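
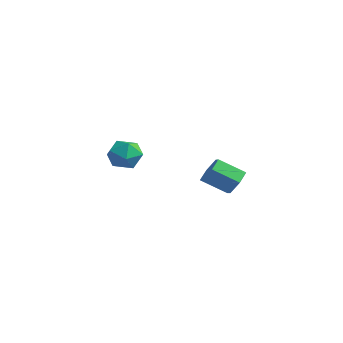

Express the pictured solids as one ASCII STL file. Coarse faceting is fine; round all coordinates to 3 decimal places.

solid 
facet normal -0.087 0.262 0.961
outer loop
vertex -0.375 -3.221 2.102
vertex -0.797 -3.908 2.251
vertex 0.02 -3.904 2.324
endloop
endfacet
facet normal 0.516 0.520 0.681
outer loop
vertex -0.375 -3.221 2.102
vertex 0.02 -3.904 2.324
vertex 0.325 -3.429 1.73
endloop
endfacet
facet normal 0.343 0.931 0.124
outer loop
vertex -0.375 -3.221 2.102
vertex 0.325 -3.429 1.73
vertex -0.303 -3.139 1.289
endloop
endfacet
facet normal -0.368 0.928 0.061
outer loop
vertex -0.375 -3.221 2.102
vertex -0.303 -3.139 1.289
vertex -0.996 -3.435 1.611
endloop
endfacet
facet normal -0.634 0.515 0.577
outer loop
vertex -0.375 -3.221 2.102
vertex -0.996 -3.435 1.611
vertex -0.797 -3.908 2.251
endloop
endfacet
facet normal 0.899 -0.031 0.437
outer loop
vertex 0.325 -3.429 1.73
vertex 0.02 -3.904 2.324
vertex 0.336 -4.245 1.649
endloop
endfacet
facet normal -0.077 -0.448 0.891
outer loop
vertex 0.02 -3.904 2.324
vertex -0.797 -3.908 2.251
vertex -0.357 -4.541 1.971
endloop
endfacet
facet normal -0.962 -0.040 0.270
outer loop
vertex -0.797 -3.908 2.251
vertex -0.996 -3.435 1.611
vertex -0.985 -4.251 1.53
endloop
endfacet
facet normal -0.532 0.629 -0.567
outer loop
vertex -0.996 -3.435 1.611
vertex -0.303 -3.139 1.289
vertex -0.68 -3.776 0.936
endloop
endfacet
facet normal 0.618 0.635 -0.463
outer loop
vertex -0.303 -3.139 1.289
vertex 0.325 -3.429 1.73
vertex 0.137 -3.772 1.009
endloop
endfacet
facet normal 0.368 -0.928 -0.061
outer loop
vertex -0.285 -4.459 1.158
vertex 0.336 -4.245 1.649
vertex -0.357 -4.541 1.971
endloop
endfacet
facet normal -0.343 -0.931 -0.124
outer loop
vertex -0.285 -4.459 1.158
vertex -0.357 -4.541 1.971
vertex -0.985 -4.251 1.53
endloop
endfacet
facet normal -0.516 -0.520 -0.681
outer loop
vertex -0.285 -4.459 1.158
vertex -0.985 -4.251 1.53
vertex -0.68 -3.776 0.936
endloop
endfacet
facet normal 0.087 -0.262 -0.961
outer loop
vertex -0.285 -4.459 1.158
vertex -0.68 -3.776 0.936
vertex 0.137 -3.772 1.009
endloop
endfacet
facet normal 0.634 -0.515 -0.577
outer loop
vertex -0.285 -4.459 1.158
vertex 0.137 -3.772 1.009
vertex 0.336 -4.245 1.649
endloop
endfacet
facet normal 0.532 -0.629 0.567
outer loop
vertex -0.357 -4.541 1.971
vertex 0.336 -4.245 1.649
vertex 0.02 -3.904 2.324
endloop
endfacet
facet normal -0.618 -0.635 0.463
outer loop
vertex -0.985 -4.251 1.53
vertex -0.357 -4.541 1.971
vertex -0.797 -3.908 2.251
endloop
endfacet
facet normal -0.899 0.031 -0.437
outer loop
vertex -0.68 -3.776 0.936
vertex -0.985 -4.251 1.53
vertex -0.996 -3.435 1.611
endloop
endfacet
facet normal 0.077 0.448 -0.891
outer loop
vertex 0.137 -3.772 1.009
vertex -0.68 -3.776 0.936
vertex -0.303 -3.139 1.289
endloop
endfacet
facet normal 0.962 0.040 -0.270
outer loop
vertex 0.336 -4.245 1.649
vertex 0.137 -3.772 1.009
vertex 0.325 -3.429 1.73
endloop
endfacet
facet normal 0.561 0.640 -0.524
outer loop
vertex 0.067 1.91 -0.454
vertex -0.244 1.669 -1.081
vertex -0.546 2.235 -0.713
endloop
endfacet
facet normal 0.006 0.630 0.777
outer loop
vertex 0.067 1.91 -0.454
vertex -0.546 2.235 -0.713
vertex -0.686 1.052 0.248
endloop
endfacet
facet normal 0.007 0.630 0.777
outer loop
vertex -0.686 1.052 0.248
vertex -0.546 2.235 -0.713
vertex -1.298 1.378 -0.011
endloop
endfacet
facet normal -0.562 -0.640 0.524
outer loop
vertex -0.686 1.052 0.248
vertex -1.298 1.378 -0.011
vertex -0.996 0.811 -0.379
endloop
endfacet
facet normal 0.562 0.640 -0.524
outer loop
vertex -0.546 2.235 -0.713
vertex -0.244 1.669 -1.081
vertex -0.856 1.994 -1.34
endloop
endfacet
facet normal -0.713 0.696 0.085
outer loop
vertex -0.546 2.235 -0.713
vertex -0.856 1.994 -1.34
vertex -1.298 1.378 -0.011
endloop
endfacet
facet normal -0.713 0.696 0.085
outer loop
vertex -1.298 1.378 -0.011
vertex -0.856 1.994 -1.34
vertex -1.609 1.136 -0.638
endloop
endfacet
facet normal -0.561 -0.640 0.525
outer loop
vertex -1.298 1.378 -0.011
vertex -1.609 1.136 -0.638
vertex -0.996 0.811 -0.379
endloop
endfacet
facet normal 0.562 0.640 -0.524
outer loop
vertex -0.856 1.994 -1.34
vertex -0.244 1.669 -1.081
vertex -0.554 1.428 -1.708
endloop
endfacet
facet normal -0.719 0.066 -0.691
outer loop
vertex -0.856 1.994 -1.34
vertex -0.554 1.428 -1.708
vertex -1.609 1.136 -0.638
endloop
endfacet
facet normal -0.719 0.066 -0.691
outer loop
vertex -1.609 1.136 -0.638
vertex -0.554 1.428 -1.708
vertex -1.307 0.57 -1.006
endloop
endfacet
facet normal -0.561 -0.640 0.524
outer loop
vertex -1.609 1.136 -0.638
vertex -1.307 0.57 -1.006
vertex -0.996 0.811 -0.379
endloop
endfacet
facet normal 0.562 0.640 -0.524
outer loop
vertex -0.554 1.428 -1.708
vertex -0.244 1.669 -1.081
vertex 0.058 1.102 -1.449
endloop
endfacet
facet normal -0.007 -0.630 -0.777
outer loop
vertex -0.554 1.428 -1.708
vertex 0.058 1.102 -1.449
vertex -1.307 0.57 -1.006
endloop
endfacet
facet normal -0.006 -0.630 -0.776
outer loop
vertex -1.307 0.57 -1.006
vertex 0.058 1.102 -1.449
vertex -0.694 0.245 -0.747
endloop
endfacet
facet normal -0.561 -0.640 0.524
outer loop
vertex -1.307 0.57 -1.006
vertex -0.694 0.245 -0.747
vertex -0.996 0.811 -0.379
endloop
endfacet
facet normal 0.561 0.640 -0.525
outer loop
vertex 0.058 1.102 -1.449
vertex -0.244 1.669 -1.081
vertex 0.369 1.344 -0.822
endloop
endfacet
facet normal 0.713 -0.696 -0.085
outer loop
vertex 0.058 1.102 -1.449
vertex 0.369 1.344 -0.822
vertex -0.694 0.245 -0.747
endloop
endfacet
facet normal 0.713 -0.696 -0.085
outer loop
vertex -0.694 0.245 -0.747
vertex 0.369 1.344 -0.822
vertex -0.384 0.486 -0.12
endloop
endfacet
facet normal -0.562 -0.640 0.524
outer loop
vertex -0.694 0.245 -0.747
vertex -0.384 0.486 -0.12
vertex -0.996 0.811 -0.379
endloop
endfacet
facet normal 0.561 0.640 -0.524
outer loop
vertex 0.369 1.344 -0.822
vertex -0.244 1.669 -1.081
vertex 0.067 1.91 -0.454
endloop
endfacet
facet normal 0.719 -0.066 0.691
outer loop
vertex 0.369 1.344 -0.822
vertex 0.067 1.91 -0.454
vertex -0.384 0.486 -0.12
endloop
endfacet
facet normal 0.719 -0.066 0.691
outer loop
vertex -0.384 0.486 -0.12
vertex 0.067 1.91 -0.454
vertex -0.686 1.052 0.248
endloop
endfacet
facet normal -0.562 -0.640 0.524
outer loop
vertex -0.384 0.486 -0.12
vertex -0.686 1.052 0.248
vertex -0.996 0.811 -0.379
endloop
endfacet

endsolid


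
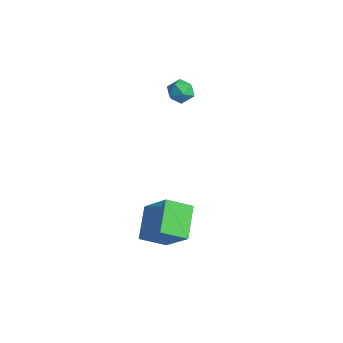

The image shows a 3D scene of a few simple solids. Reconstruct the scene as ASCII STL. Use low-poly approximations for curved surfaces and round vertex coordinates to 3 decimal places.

solid 
facet normal -0.115 0.821 0.559
outer loop
vertex -2.545 2.939 -0.624
vertex -2.928 2.592 -0.193
vertex -2.262 2.623 -0.101
endloop
endfacet
facet normal 0.515 0.828 0.222
outer loop
vertex -2.545 2.939 -0.624
vertex -2.262 2.623 -0.101
vertex -1.968 2.602 -0.706
endloop
endfacet
facet normal 0.391 0.786 -0.479
outer loop
vertex -2.545 2.939 -0.624
vertex -1.968 2.602 -0.706
vertex -2.452 2.559 -1.171
endloop
endfacet
facet normal -0.317 0.753 -0.577
outer loop
vertex -2.545 2.939 -0.624
vertex -2.452 2.559 -1.171
vertex -3.045 2.552 -0.854
endloop
endfacet
facet normal -0.629 0.775 0.064
outer loop
vertex -2.545 2.939 -0.624
vertex -3.045 2.552 -0.854
vertex -2.928 2.592 -0.193
endloop
endfacet
facet normal 0.876 0.243 0.417
outer loop
vertex -1.968 2.602 -0.706
vertex -2.262 2.623 -0.101
vertex -1.995 2.048 -0.326
endloop
endfacet
facet normal -0.144 0.233 0.962
outer loop
vertex -2.262 2.623 -0.101
vertex -2.928 2.592 -0.193
vertex -2.588 2.041 -0.009
endloop
endfacet
facet normal -0.974 0.159 0.163
outer loop
vertex -2.928 2.592 -0.193
vertex -3.045 2.552 -0.854
vertex -3.072 1.998 -0.474
endloop
endfacet
facet normal -0.469 0.124 -0.874
outer loop
vertex -3.045 2.552 -0.854
vertex -2.452 2.559 -1.171
vertex -2.778 1.977 -1.079
endloop
endfacet
facet normal 0.674 0.176 -0.718
outer loop
vertex -2.452 2.559 -1.171
vertex -1.968 2.602 -0.706
vertex -2.112 2.008 -0.987
endloop
endfacet
facet normal 0.317 -0.753 0.577
outer loop
vertex -2.495 1.661 -0.556
vertex -1.995 2.048 -0.326
vertex -2.588 2.041 -0.009
endloop
endfacet
facet normal -0.391 -0.786 0.479
outer loop
vertex -2.495 1.661 -0.556
vertex -2.588 2.041 -0.009
vertex -3.072 1.998 -0.474
endloop
endfacet
facet normal -0.515 -0.828 -0.222
outer loop
vertex -2.495 1.661 -0.556
vertex -3.072 1.998 -0.474
vertex -2.778 1.977 -1.079
endloop
endfacet
facet normal 0.115 -0.821 -0.559
outer loop
vertex -2.495 1.661 -0.556
vertex -2.778 1.977 -1.079
vertex -2.112 2.008 -0.987
endloop
endfacet
facet normal 0.629 -0.775 -0.064
outer loop
vertex -2.495 1.661 -0.556
vertex -2.112 2.008 -0.987
vertex -1.995 2.048 -0.326
endloop
endfacet
facet normal 0.469 -0.124 0.874
outer loop
vertex -2.588 2.041 -0.009
vertex -1.995 2.048 -0.326
vertex -2.262 2.623 -0.101
endloop
endfacet
facet normal -0.674 -0.176 0.718
outer loop
vertex -3.072 1.998 -0.474
vertex -2.588 2.041 -0.009
vertex -2.928 2.592 -0.193
endloop
endfacet
facet normal -0.876 -0.243 -0.417
outer loop
vertex -2.778 1.977 -1.079
vertex -3.072 1.998 -0.474
vertex -3.045 2.552 -0.854
endloop
endfacet
facet normal 0.144 -0.233 -0.962
outer loop
vertex -2.112 2.008 -0.987
vertex -2.778 1.977 -1.079
vertex -2.452 2.559 -1.171
endloop
endfacet
facet normal 0.974 -0.159 -0.163
outer loop
vertex -1.995 2.048 -0.326
vertex -2.112 2.008 -0.987
vertex -1.968 2.602 -0.706
endloop
endfacet
facet normal -0.583 0.645 0.494
outer loop
vertex 2.343 -2.412 -1.642
vertex 2.902 -1.452 -2.236
vertex 1.084 -2.515 -2.994
endloop
endfacet
facet normal -0.444 -0.762 0.471
outer loop
vertex 2.018 -3.548 -3.784
vertex 2.343 -2.412 -1.642
vertex 1.084 -2.515 -2.994
endloop
endfacet
facet normal -0.583 0.645 0.493
outer loop
vertex 1.084 -2.515 -2.994
vertex 2.902 -1.452 -2.236
vertex 1.644 -1.555 -3.588
endloop
endfacet
facet normal -0.680 -0.056 -0.731
outer loop
vertex 1.644 -1.555 -3.588
vertex 2.018 -3.548 -3.784
vertex 1.084 -2.515 -2.994
endloop
endfacet
facet normal 0.680 0.056 0.731
outer loop
vertex 2.343 -2.412 -1.642
vertex 3.836 -2.485 -3.026
vertex 2.902 -1.452 -2.236
endloop
endfacet
facet normal -0.444 -0.762 0.471
outer loop
vertex 3.276 -3.445 -2.432
vertex 2.343 -2.412 -1.642
vertex 2.018 -3.548 -3.784
endloop
endfacet
facet normal 0.680 0.055 0.731
outer loop
vertex 3.276 -3.445 -2.432
vertex 3.836 -2.485 -3.026
vertex 2.343 -2.412 -1.642
endloop
endfacet
facet normal 0.444 0.762 -0.471
outer loop
vertex 2.902 -1.452 -2.236
vertex 3.836 -2.485 -3.026
vertex 1.644 -1.555 -3.588
endloop
endfacet
facet normal -0.680 -0.056 -0.731
outer loop
vertex 2.577 -2.588 -4.378
vertex 2.018 -3.548 -3.784
vertex 1.644 -1.555 -3.588
endloop
endfacet
facet normal 0.444 0.762 -0.472
outer loop
vertex 1.644 -1.555 -3.588
vertex 3.836 -2.485 -3.026
vertex 2.577 -2.588 -4.378
endloop
endfacet
facet normal 0.583 -0.645 -0.494
outer loop
vertex 2.577 -2.588 -4.378
vertex 3.276 -3.445 -2.432
vertex 2.018 -3.548 -3.784
endloop
endfacet
facet normal 0.583 -0.645 -0.494
outer loop
vertex 3.836 -2.485 -3.026
vertex 3.276 -3.445 -2.432
vertex 2.577 -2.588 -4.378
endloop
endfacet

endsolid


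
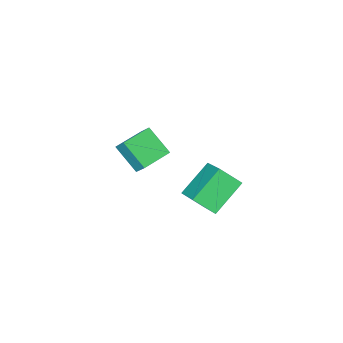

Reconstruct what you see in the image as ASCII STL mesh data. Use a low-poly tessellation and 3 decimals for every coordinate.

solid 
facet normal -0.989 -0.077 0.125
outer loop
vertex -3.082 -5.008 2.901
vertex -3.032 -4.266 3.752
vertex -3.33 -3.681 1.757
endloop
endfacet
facet normal -0.045 -0.657 -0.752
outer loop
vertex -1.688 -3.554 1.548
vertex -3.082 -5.008 2.901
vertex -3.33 -3.681 1.757
endloop
endfacet
facet normal -0.989 -0.077 0.125
outer loop
vertex -3.33 -3.681 1.757
vertex -3.032 -4.266 3.752
vertex -3.28 -2.938 2.607
endloop
endfacet
facet normal -0.140 0.750 -0.647
outer loop
vertex -3.28 -2.938 2.607
vertex -1.688 -3.554 1.548
vertex -3.33 -3.681 1.757
endloop
endfacet
facet normal 0.140 -0.750 0.646
outer loop
vertex -3.082 -5.008 2.901
vertex -1.39 -4.139 3.543
vertex -3.032 -4.266 3.752
endloop
endfacet
facet normal -0.045 -0.657 -0.752
outer loop
vertex -1.44 -4.882 2.693
vertex -3.082 -5.008 2.901
vertex -1.688 -3.554 1.548
endloop
endfacet
facet normal 0.139 -0.750 0.647
outer loop
vertex -1.44 -4.882 2.693
vertex -1.39 -4.139 3.543
vertex -3.082 -5.008 2.901
endloop
endfacet
facet normal 0.045 0.657 0.752
outer loop
vertex -3.032 -4.266 3.752
vertex -1.39 -4.139 3.543
vertex -3.28 -2.938 2.607
endloop
endfacet
facet normal -0.139 0.750 -0.646
outer loop
vertex -1.638 -2.812 2.399
vertex -1.688 -3.554 1.548
vertex -3.28 -2.938 2.607
endloop
endfacet
facet normal 0.045 0.657 0.752
outer loop
vertex -3.28 -2.938 2.607
vertex -1.39 -4.139 3.543
vertex -1.638 -2.812 2.399
endloop
endfacet
facet normal 0.989 0.077 -0.125
outer loop
vertex -1.638 -2.812 2.399
vertex -1.44 -4.882 2.693
vertex -1.688 -3.554 1.548
endloop
endfacet
facet normal 0.989 0.077 -0.125
outer loop
vertex -1.39 -4.139 3.543
vertex -1.44 -4.882 2.693
vertex -1.638 -2.812 2.399
endloop
endfacet
facet normal -0.507 0.598 -0.620
outer loop
vertex -3.676 1.128 3.412
vertex -3.048 2.756 4.469
vertex -2.001 1.278 2.187
endloop
endfacet
facet normal -0.308 -0.798 -0.518
outer loop
vertex -1.312 0.464 3.031
vertex -3.676 1.128 3.412
vertex -2.001 1.278 2.187
endloop
endfacet
facet normal -0.507 0.598 -0.620
outer loop
vertex -2.001 1.278 2.187
vertex -3.048 2.756 4.469
vertex -1.374 2.906 3.245
endloop
endfacet
facet normal 0.806 0.072 -0.588
outer loop
vertex -1.374 2.906 3.245
vertex -1.312 0.464 3.031
vertex -2.001 1.278 2.187
endloop
endfacet
facet normal -0.805 -0.071 0.589
outer loop
vertex -3.676 1.128 3.412
vertex -2.359 1.942 5.313
vertex -3.048 2.756 4.469
endloop
endfacet
facet normal -0.308 -0.798 -0.519
outer loop
vertex -2.986 0.314 4.255
vertex -3.676 1.128 3.412
vertex -1.312 0.464 3.031
endloop
endfacet
facet normal -0.805 -0.073 0.589
outer loop
vertex -2.986 0.314 4.255
vertex -2.359 1.942 5.313
vertex -3.676 1.128 3.412
endloop
endfacet
facet normal 0.308 0.798 0.518
outer loop
vertex -3.048 2.756 4.469
vertex -2.359 1.942 5.313
vertex -1.374 2.906 3.245
endloop
endfacet
facet normal 0.805 0.072 -0.589
outer loop
vertex -0.684 2.092 4.088
vertex -1.312 0.464 3.031
vertex -1.374 2.906 3.245
endloop
endfacet
facet normal 0.308 0.798 0.518
outer loop
vertex -1.374 2.906 3.245
vertex -2.359 1.942 5.313
vertex -0.684 2.092 4.088
endloop
endfacet
facet normal 0.507 -0.598 0.620
outer loop
vertex -0.684 2.092 4.088
vertex -2.986 0.314 4.255
vertex -1.312 0.464 3.031
endloop
endfacet
facet normal 0.507 -0.598 0.620
outer loop
vertex -2.359 1.942 5.313
vertex -2.986 0.314 4.255
vertex -0.684 2.092 4.088
endloop
endfacet

endsolid


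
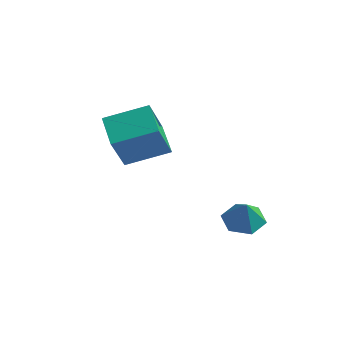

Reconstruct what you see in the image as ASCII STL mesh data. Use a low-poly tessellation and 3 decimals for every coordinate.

solid 
facet normal -0.562 -0.754 -0.339
outer loop
vertex -4.778 -0.482 3.906
vertex -5.312 0.685 2.193
vertex -3.28 -1.177 2.966
endloop
endfacet
facet normal 0.249 -0.545 0.800
outer loop
vertex -2.048 0.475 3.707
vertex -4.778 -0.482 3.906
vertex -3.28 -1.177 2.966
endloop
endfacet
facet normal -0.563 -0.754 -0.338
outer loop
vertex -3.28 -1.177 2.966
vertex -5.312 0.685 2.193
vertex -3.814 -0.011 1.253
endloop
endfacet
facet normal 0.788 -0.366 -0.495
outer loop
vertex -3.814 -0.011 1.253
vertex -2.048 0.475 3.707
vertex -3.28 -1.177 2.966
endloop
endfacet
facet normal -0.788 0.366 0.495
outer loop
vertex -4.778 -0.482 3.906
vertex -4.08 2.337 2.934
vertex -5.312 0.685 2.193
endloop
endfacet
facet normal 0.249 -0.545 0.801
outer loop
vertex -3.546 1.171 4.647
vertex -4.778 -0.482 3.906
vertex -2.048 0.475 3.707
endloop
endfacet
facet normal -0.788 0.366 0.495
outer loop
vertex -3.546 1.171 4.647
vertex -4.08 2.337 2.934
vertex -4.778 -0.482 3.906
endloop
endfacet
facet normal -0.249 0.545 -0.801
outer loop
vertex -5.312 0.685 2.193
vertex -4.08 2.337 2.934
vertex -3.814 -0.011 1.253
endloop
endfacet
facet normal 0.788 -0.366 -0.495
outer loop
vertex -2.582 1.642 1.994
vertex -2.048 0.475 3.707
vertex -3.814 -0.011 1.253
endloop
endfacet
facet normal -0.250 0.545 -0.801
outer loop
vertex -3.814 -0.011 1.253
vertex -4.08 2.337 2.934
vertex -2.582 1.642 1.994
endloop
endfacet
facet normal 0.563 0.754 0.338
outer loop
vertex -2.582 1.642 1.994
vertex -3.546 1.171 4.647
vertex -2.048 0.475 3.707
endloop
endfacet
facet normal 0.562 0.755 0.338
outer loop
vertex -4.08 2.337 2.934
vertex -3.546 1.171 4.647
vertex -2.582 1.642 1.994
endloop
endfacet
facet normal -0.469 0.332 -0.818
outer loop
vertex 1.85 3.212 -1.249
vertex 1.119 2.546 -1.1
vertex 1.055 3.457 -0.694
endloop
endfacet
facet normal 0.565 0.631 0.531
outer loop
vertex 1.85 3.212 -1.249
vertex 1.055 3.457 -0.694
vertex 1.841 2.034 0.16
endloop
endfacet
facet normal -0.469 0.332 -0.818
outer loop
vertex 1.055 3.457 -0.694
vertex 1.119 2.546 -1.1
vertex 0.324 2.791 -0.545
endloop
endfacet
facet normal -0.202 0.420 0.885
outer loop
vertex 1.055 3.457 -0.694
vertex 0.324 2.791 -0.545
vertex 1.841 2.034 0.16
endloop
endfacet
facet normal -0.469 0.333 -0.818
outer loop
vertex 0.324 2.791 -0.545
vertex 1.119 2.546 -1.1
vertex 0.388 1.88 -0.952
endloop
endfacet
facet normal -0.538 -0.375 0.755
outer loop
vertex 0.324 2.791 -0.545
vertex 0.388 1.88 -0.952
vertex 1.841 2.034 0.16
endloop
endfacet
facet normal -0.469 0.332 -0.819
outer loop
vertex 0.388 1.88 -0.952
vertex 1.119 2.546 -1.1
vertex 1.183 1.634 -1.507
endloop
endfacet
facet normal -0.106 -0.957 0.272
outer loop
vertex 0.388 1.88 -0.952
vertex 1.183 1.634 -1.507
vertex 1.841 2.034 0.16
endloop
endfacet
facet normal -0.469 0.332 -0.819
outer loop
vertex 1.183 1.634 -1.507
vertex 1.119 2.546 -1.1
vertex 1.914 2.3 -1.655
endloop
endfacet
facet normal 0.662 -0.745 -0.083
outer loop
vertex 1.183 1.634 -1.507
vertex 1.914 2.3 -1.655
vertex 1.841 2.034 0.16
endloop
endfacet
facet normal -0.469 0.332 -0.819
outer loop
vertex 1.914 2.3 -1.655
vertex 1.119 2.546 -1.1
vertex 1.85 3.212 -1.249
endloop
endfacet
facet normal 0.998 0.049 0.047
outer loop
vertex 1.914 2.3 -1.655
vertex 1.85 3.212 -1.249
vertex 1.841 2.034 0.16
endloop
endfacet

endsolid


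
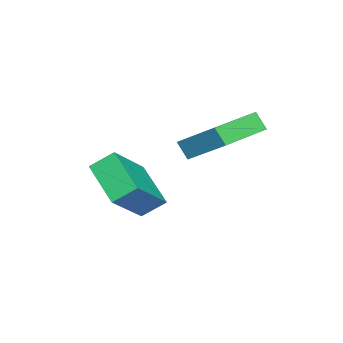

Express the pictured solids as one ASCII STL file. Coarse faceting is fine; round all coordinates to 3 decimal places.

solid 
facet normal -0.917 0.400 0.008
outer loop
vertex -1.464 0.122 -0.732
vertex -0.79 1.644 0.481
vertex -1.278 0.561 -1.387
endloop
endfacet
facet normal -0.327 -0.739 -0.588
outer loop
vertex 0.61 -0.264 -1.401
vertex -1.464 0.122 -0.732
vertex -1.278 0.561 -1.387
endloop
endfacet
facet normal -0.916 0.401 0.007
outer loop
vertex -1.278 0.561 -1.387
vertex -0.79 1.644 0.481
vertex -0.603 2.083 -0.173
endloop
endfacet
facet normal 0.231 0.542 -0.808
outer loop
vertex -0.603 2.083 -0.173
vertex 0.61 -0.264 -1.401
vertex -1.278 0.561 -1.387
endloop
endfacet
facet normal -0.231 -0.542 0.808
outer loop
vertex -1.464 0.122 -0.732
vertex 1.098 0.819 0.467
vertex -0.79 1.644 0.481
endloop
endfacet
facet normal -0.328 -0.738 -0.589
outer loop
vertex 0.423 -0.703 -0.747
vertex -1.464 0.122 -0.732
vertex 0.61 -0.264 -1.401
endloop
endfacet
facet normal -0.231 -0.542 0.808
outer loop
vertex 0.423 -0.703 -0.747
vertex 1.098 0.819 0.467
vertex -1.464 0.122 -0.732
endloop
endfacet
facet normal 0.327 0.739 0.589
outer loop
vertex -0.79 1.644 0.481
vertex 1.098 0.819 0.467
vertex -0.603 2.083 -0.173
endloop
endfacet
facet normal 0.231 0.542 -0.808
outer loop
vertex 1.284 1.258 -0.188
vertex 0.61 -0.264 -1.401
vertex -0.603 2.083 -0.173
endloop
endfacet
facet normal 0.328 0.739 0.588
outer loop
vertex -0.603 2.083 -0.173
vertex 1.098 0.819 0.467
vertex 1.284 1.258 -0.188
endloop
endfacet
facet normal 0.916 -0.400 -0.007
outer loop
vertex 1.284 1.258 -0.188
vertex 0.423 -0.703 -0.747
vertex 0.61 -0.264 -1.401
endloop
endfacet
facet normal 0.916 -0.400 -0.008
outer loop
vertex 1.098 0.819 0.467
vertex 0.423 -0.703 -0.747
vertex 1.284 1.258 -0.188
endloop
endfacet
facet normal -0.734 0.205 -0.647
outer loop
vertex -0.273 -3.052 -3.332
vertex -0.614 -2.274 -2.699
vertex 0.88 -1.804 -4.246
endloop
endfacet
facet normal 0.322 -0.735 -0.597
outer loop
vertex 2.474 -2.246 -2.841
vertex -0.273 -3.052 -3.332
vertex 0.88 -1.804 -4.246
endloop
endfacet
facet normal -0.734 0.204 -0.647
outer loop
vertex 0.88 -1.804 -4.246
vertex -0.614 -2.274 -2.699
vertex 0.539 -1.025 -3.613
endloop
endfacet
facet normal 0.597 0.647 -0.474
outer loop
vertex 0.539 -1.025 -3.613
vertex 2.474 -2.246 -2.841
vertex 0.88 -1.804 -4.246
endloop
endfacet
facet normal -0.597 -0.647 0.474
outer loop
vertex -0.273 -3.052 -3.332
vertex 0.98 -2.716 -1.294
vertex -0.614 -2.274 -2.699
endloop
endfacet
facet normal 0.322 -0.735 -0.597
outer loop
vertex 1.321 -3.495 -1.927
vertex -0.273 -3.052 -3.332
vertex 2.474 -2.246 -2.841
endloop
endfacet
facet normal -0.598 -0.647 0.474
outer loop
vertex 1.321 -3.495 -1.927
vertex 0.98 -2.716 -1.294
vertex -0.273 -3.052 -3.332
endloop
endfacet
facet normal -0.323 0.735 0.597
outer loop
vertex -0.614 -2.274 -2.699
vertex 0.98 -2.716 -1.294
vertex 0.539 -1.025 -3.613
endloop
endfacet
facet normal 0.597 0.647 -0.474
outer loop
vertex 2.133 -1.468 -2.208
vertex 2.474 -2.246 -2.841
vertex 0.539 -1.025 -3.613
endloop
endfacet
facet normal -0.322 0.735 0.597
outer loop
vertex 0.539 -1.025 -3.613
vertex 0.98 -2.716 -1.294
vertex 2.133 -1.468 -2.208
endloop
endfacet
facet normal 0.734 -0.205 0.647
outer loop
vertex 2.133 -1.468 -2.208
vertex 1.321 -3.495 -1.927
vertex 2.474 -2.246 -2.841
endloop
endfacet
facet normal 0.734 -0.204 0.647
outer loop
vertex 0.98 -2.716 -1.294
vertex 1.321 -3.495 -1.927
vertex 2.133 -1.468 -2.208
endloop
endfacet

endsolid


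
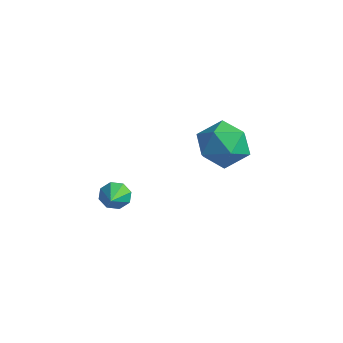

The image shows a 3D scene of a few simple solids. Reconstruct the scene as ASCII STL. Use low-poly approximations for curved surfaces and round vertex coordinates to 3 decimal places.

solid 
facet normal 0.033 0.146 0.989
outer loop
vertex -2.127 3.074 3.482
vertex -1.541 1.989 3.623
vertex -0.887 3.029 3.447
endloop
endfacet
facet normal 0.046 0.768 0.638
outer loop
vertex -2.127 3.074 3.482
vertex -0.887 3.029 3.447
vertex -1.506 3.738 2.638
endloop
endfacet
facet normal -0.542 0.807 0.236
outer loop
vertex -2.127 3.074 3.482
vertex -1.506 3.738 2.638
vertex -2.542 3.137 2.314
endloop
endfacet
facet normal -0.918 0.209 0.337
outer loop
vertex -2.127 3.074 3.482
vertex -2.542 3.137 2.314
vertex -2.564 2.056 2.923
endloop
endfacet
facet normal -0.562 -0.199 0.803
outer loop
vertex -2.127 3.074 3.482
vertex -2.564 2.056 2.923
vertex -1.541 1.989 3.623
endloop
endfacet
facet normal 0.611 0.765 0.203
outer loop
vertex -1.506 3.738 2.638
vertex -0.887 3.029 3.447
vertex -0.536 3.064 2.257
endloop
endfacet
facet normal 0.591 -0.242 0.770
outer loop
vertex -0.887 3.029 3.447
vertex -1.541 1.989 3.623
vertex -0.558 1.983 2.866
endloop
endfacet
facet normal -0.373 -0.801 0.468
outer loop
vertex -1.541 1.989 3.623
vertex -2.564 2.056 2.923
vertex -1.594 1.382 2.542
endloop
endfacet
facet normal -0.948 -0.141 -0.284
outer loop
vertex -2.564 2.056 2.923
vertex -2.542 3.137 2.314
vertex -2.213 2.091 1.733
endloop
endfacet
facet normal -0.340 0.827 -0.448
outer loop
vertex -2.542 3.137 2.314
vertex -1.506 3.738 2.638
vertex -1.559 3.131 1.557
endloop
endfacet
facet normal 0.918 -0.209 -0.337
outer loop
vertex -0.973 2.046 1.698
vertex -0.536 3.064 2.257
vertex -0.558 1.983 2.866
endloop
endfacet
facet normal 0.542 -0.807 -0.236
outer loop
vertex -0.973 2.046 1.698
vertex -0.558 1.983 2.866
vertex -1.594 1.382 2.542
endloop
endfacet
facet normal -0.046 -0.768 -0.638
outer loop
vertex -0.973 2.046 1.698
vertex -1.594 1.382 2.542
vertex -2.213 2.091 1.733
endloop
endfacet
facet normal -0.033 -0.146 -0.989
outer loop
vertex -0.973 2.046 1.698
vertex -2.213 2.091 1.733
vertex -1.559 3.131 1.557
endloop
endfacet
facet normal 0.562 0.199 -0.803
outer loop
vertex -0.973 2.046 1.698
vertex -1.559 3.131 1.557
vertex -0.536 3.064 2.257
endloop
endfacet
facet normal 0.948 0.141 0.284
outer loop
vertex -0.558 1.983 2.866
vertex -0.536 3.064 2.257
vertex -0.887 3.029 3.447
endloop
endfacet
facet normal 0.340 -0.827 0.448
outer loop
vertex -1.594 1.382 2.542
vertex -0.558 1.983 2.866
vertex -1.541 1.989 3.623
endloop
endfacet
facet normal -0.611 -0.765 -0.203
outer loop
vertex -2.213 2.091 1.733
vertex -1.594 1.382 2.542
vertex -2.564 2.056 2.923
endloop
endfacet
facet normal -0.591 0.242 -0.770
outer loop
vertex -1.559 3.131 1.557
vertex -2.213 2.091 1.733
vertex -2.542 3.137 2.314
endloop
endfacet
facet normal 0.373 0.801 -0.468
outer loop
vertex -0.536 3.064 2.257
vertex -1.559 3.131 1.557
vertex -1.506 3.738 2.638
endloop
endfacet
facet normal -0.575 0.681 -0.453
outer loop
vertex -2.686 -2.053 0.504
vertex -3.031 -1.967 1.071
vertex -2.486 -1.686 0.802
endloop
endfacet
facet normal 0.893 -0.139 -0.428
outer loop
vertex -2.686 -2.053 0.504
vertex -2.486 -1.686 0.802
vertex -2.249 -2.893 1.689
endloop
endfacet
facet normal -0.575 0.680 -0.455
outer loop
vertex -2.486 -1.686 0.802
vertex -3.031 -1.967 1.071
vertex -2.607 -1.484 1.257
endloop
endfacet
facet normal 0.951 0.281 0.128
outer loop
vertex -2.486 -1.686 0.802
vertex -2.607 -1.484 1.257
vertex -2.249 -2.893 1.689
endloop
endfacet
facet normal -0.576 0.680 -0.454
outer loop
vertex -2.607 -1.484 1.257
vertex -3.031 -1.967 1.071
vertex -2.976 -1.565 1.604
endloop
endfacet
facet normal 0.592 0.370 0.716
outer loop
vertex -2.607 -1.484 1.257
vertex -2.976 -1.565 1.604
vertex -2.249 -2.893 1.689
endloop
endfacet
facet normal -0.577 0.680 -0.453
outer loop
vertex -2.976 -1.565 1.604
vertex -3.031 -1.967 1.071
vertex -3.377 -1.882 1.639
endloop
endfacet
facet normal 0.026 0.078 0.997
outer loop
vertex -2.976 -1.565 1.604
vertex -3.377 -1.882 1.639
vertex -2.249 -2.893 1.689
endloop
endfacet
facet normal -0.576 0.680 -0.453
outer loop
vertex -3.377 -1.882 1.639
vertex -3.031 -1.967 1.071
vertex -3.576 -2.249 1.341
endloop
endfacet
facet normal -0.417 -0.426 0.803
outer loop
vertex -3.377 -1.882 1.639
vertex -3.576 -2.249 1.341
vertex -2.249 -2.893 1.689
endloop
endfacet
facet normal -0.576 0.680 -0.454
outer loop
vertex -3.576 -2.249 1.341
vertex -3.031 -1.967 1.071
vertex -3.456 -2.451 0.886
endloop
endfacet
facet normal -0.475 -0.844 0.249
outer loop
vertex -3.576 -2.249 1.341
vertex -3.456 -2.451 0.886
vertex -2.249 -2.893 1.689
endloop
endfacet
facet normal -0.576 0.680 -0.454
outer loop
vertex -3.456 -2.451 0.886
vertex -3.031 -1.967 1.071
vertex -3.087 -2.37 0.539
endloop
endfacet
facet normal -0.115 -0.933 -0.340
outer loop
vertex -3.456 -2.451 0.886
vertex -3.087 -2.37 0.539
vertex -2.249 -2.893 1.689
endloop
endfacet
facet normal -0.577 0.679 -0.454
outer loop
vertex -3.087 -2.37 0.539
vertex -3.031 -1.967 1.071
vertex -2.686 -2.053 0.504
endloop
endfacet
facet normal 0.452 -0.640 -0.621
outer loop
vertex -3.087 -2.37 0.539
vertex -2.686 -2.053 0.504
vertex -2.249 -2.893 1.689
endloop
endfacet

endsolid


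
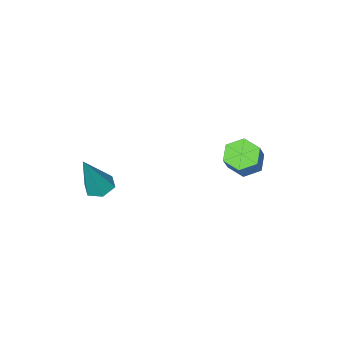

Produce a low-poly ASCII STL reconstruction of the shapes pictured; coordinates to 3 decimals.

solid 
facet normal -0.391 -0.075 -0.917
outer loop
vertex 0.235 -3.225 -3.014
vertex -0.246 -3.3 -2.803
vertex -0.079 -2.81 -2.914
endloop
endfacet
facet normal 0.784 0.614 -0.086
outer loop
vertex 0.235 -3.225 -3.014
vertex -0.079 -2.81 -2.914
vertex 0.386 -3.18 -1.317
endloop
endfacet
facet normal -0.389 -0.075 -0.918
outer loop
vertex -0.079 -2.81 -2.914
vertex -0.246 -3.3 -2.803
vertex -0.56 -2.885 -2.704
endloop
endfacet
facet normal -0.047 0.970 0.238
outer loop
vertex -0.079 -2.81 -2.914
vertex -0.56 -2.885 -2.704
vertex 0.386 -3.18 -1.317
endloop
endfacet
facet normal -0.390 -0.076 -0.918
outer loop
vertex -0.56 -2.885 -2.704
vertex -0.246 -3.3 -2.803
vertex -0.726 -3.376 -2.593
endloop
endfacet
facet normal -0.726 0.376 0.575
outer loop
vertex -0.56 -2.885 -2.704
vertex -0.726 -3.376 -2.593
vertex 0.386 -3.18 -1.317
endloop
endfacet
facet normal -0.390 -0.074 -0.918
outer loop
vertex -0.726 -3.376 -2.593
vertex -0.246 -3.3 -2.803
vertex -0.412 -3.791 -2.693
endloop
endfacet
facet normal -0.572 -0.574 0.586
outer loop
vertex -0.726 -3.376 -2.593
vertex -0.412 -3.791 -2.693
vertex 0.386 -3.18 -1.317
endloop
endfacet
facet normal -0.390 -0.074 -0.918
outer loop
vertex -0.412 -3.791 -2.693
vertex -0.246 -3.3 -2.803
vertex 0.068 -3.716 -2.903
endloop
endfacet
facet normal 0.260 -0.929 0.262
outer loop
vertex -0.412 -3.791 -2.693
vertex 0.068 -3.716 -2.903
vertex 0.386 -3.18 -1.317
endloop
endfacet
facet normal -0.391 -0.074 -0.917
outer loop
vertex 0.068 -3.716 -2.903
vertex -0.246 -3.3 -2.803
vertex 0.235 -3.225 -3.014
endloop
endfacet
facet normal 0.939 -0.336 -0.075
outer loop
vertex 0.068 -3.716 -2.903
vertex 0.235 -3.225 -3.014
vertex 0.386 -3.18 -1.317
endloop
endfacet
facet normal -0.455 -0.455 -0.765
outer loop
vertex -3.917 -0.805 -2.173
vertex -4.231 -1.151 -1.78
vertex -4.458 -0.615 -1.964
endloop
endfacet
facet normal 0.082 0.834 -0.546
outer loop
vertex -3.917 -0.805 -2.173
vertex -4.458 -0.615 -1.964
vertex -3.415 -0.304 -1.333
endloop
endfacet
facet normal 0.082 0.834 -0.546
outer loop
vertex -3.415 -0.304 -1.333
vertex -4.458 -0.615 -1.964
vertex -3.956 -0.114 -1.124
endloop
endfacet
facet normal 0.456 0.456 0.764
outer loop
vertex -3.415 -0.304 -1.333
vertex -3.956 -0.114 -1.124
vertex -3.729 -0.649 -0.94
endloop
endfacet
facet normal -0.457 -0.456 -0.764
outer loop
vertex -4.458 -0.615 -1.964
vertex -4.231 -1.151 -1.78
vertex -4.771 -0.96 -1.571
endloop
endfacet
facet normal -0.726 0.687 0.024
outer loop
vertex -4.458 -0.615 -1.964
vertex -4.771 -0.96 -1.571
vertex -3.956 -0.114 -1.124
endloop
endfacet
facet normal -0.726 0.687 0.023
outer loop
vertex -3.956 -0.114 -1.124
vertex -4.771 -0.96 -1.571
vertex -4.27 -0.459 -0.731
endloop
endfacet
facet normal 0.456 0.456 0.764
outer loop
vertex -3.956 -0.114 -1.124
vertex -4.27 -0.459 -0.731
vertex -3.729 -0.649 -0.94
endloop
endfacet
facet normal -0.457 -0.455 -0.764
outer loop
vertex -4.771 -0.96 -1.571
vertex -4.231 -1.151 -1.78
vertex -4.545 -1.496 -1.387
endloop
endfacet
facet normal -0.809 -0.146 0.569
outer loop
vertex -4.771 -0.96 -1.571
vertex -4.545 -1.496 -1.387
vertex -4.27 -0.459 -0.731
endloop
endfacet
facet normal -0.808 -0.146 0.570
outer loop
vertex -4.27 -0.459 -0.731
vertex -4.545 -1.496 -1.387
vertex -4.043 -0.995 -0.547
endloop
endfacet
facet normal 0.455 0.455 0.765
outer loop
vertex -4.27 -0.459 -0.731
vertex -4.043 -0.995 -0.547
vertex -3.729 -0.649 -0.94
endloop
endfacet
facet normal -0.456 -0.456 -0.764
outer loop
vertex -4.545 -1.496 -1.387
vertex -4.231 -1.151 -1.78
vertex -4.004 -1.686 -1.596
endloop
endfacet
facet normal -0.082 -0.834 0.546
outer loop
vertex -4.545 -1.496 -1.387
vertex -4.004 -1.686 -1.596
vertex -4.043 -0.995 -0.547
endloop
endfacet
facet normal -0.082 -0.834 0.546
outer loop
vertex -4.043 -0.995 -0.547
vertex -4.004 -1.686 -1.596
vertex -3.502 -1.185 -0.756
endloop
endfacet
facet normal 0.455 0.455 0.765
outer loop
vertex -4.043 -0.995 -0.547
vertex -3.502 -1.185 -0.756
vertex -3.729 -0.649 -0.94
endloop
endfacet
facet normal -0.456 -0.456 -0.764
outer loop
vertex -4.004 -1.686 -1.596
vertex -4.231 -1.151 -1.78
vertex -3.69 -1.341 -1.989
endloop
endfacet
facet normal 0.726 -0.688 -0.024
outer loop
vertex -4.004 -1.686 -1.596
vertex -3.69 -1.341 -1.989
vertex -3.502 -1.185 -0.756
endloop
endfacet
facet normal 0.727 -0.687 -0.024
outer loop
vertex -3.502 -1.185 -0.756
vertex -3.69 -1.341 -1.989
vertex -3.189 -0.84 -1.149
endloop
endfacet
facet normal 0.457 0.456 0.764
outer loop
vertex -3.502 -1.185 -0.756
vertex -3.189 -0.84 -1.149
vertex -3.729 -0.649 -0.94
endloop
endfacet
facet normal -0.455 -0.455 -0.765
outer loop
vertex -3.69 -1.341 -1.989
vertex -4.231 -1.151 -1.78
vertex -3.917 -0.805 -2.173
endloop
endfacet
facet normal 0.809 0.147 -0.570
outer loop
vertex -3.69 -1.341 -1.989
vertex -3.917 -0.805 -2.173
vertex -3.189 -0.84 -1.149
endloop
endfacet
facet normal 0.809 0.145 -0.570
outer loop
vertex -3.189 -0.84 -1.149
vertex -3.917 -0.805 -2.173
vertex -3.415 -0.304 -1.333
endloop
endfacet
facet normal 0.457 0.455 0.764
outer loop
vertex -3.189 -0.84 -1.149
vertex -3.415 -0.304 -1.333
vertex -3.729 -0.649 -0.94
endloop
endfacet

endsolid


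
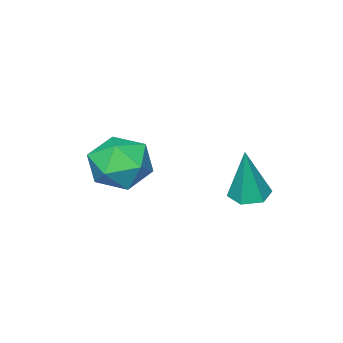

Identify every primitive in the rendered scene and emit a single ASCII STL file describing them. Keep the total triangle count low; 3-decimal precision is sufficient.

solid 
facet normal -0.139 0.923 -0.358
outer loop
vertex -1.189 -1.628 -2.503
vertex -2.256 -1.627 -2.085
vertex -1.388 -1.246 -1.441
endloop
endfacet
facet normal 0.546 0.816 -0.191
outer loop
vertex -1.189 -1.628 -2.503
vertex -1.388 -1.246 -1.441
vertex -0.475 -1.906 -1.651
endloop
endfacet
facet normal 0.780 0.258 -0.570
outer loop
vertex -1.189 -1.628 -2.503
vertex -0.475 -1.906 -1.651
vertex -0.779 -2.695 -2.425
endloop
endfacet
facet normal 0.240 0.021 -0.971
outer loop
vertex -1.189 -1.628 -2.503
vertex -0.779 -2.695 -2.425
vertex -1.88 -2.522 -2.693
endloop
endfacet
facet normal -0.329 0.432 -0.840
outer loop
vertex -1.189 -1.628 -2.503
vertex -1.88 -2.522 -2.693
vertex -2.256 -1.627 -2.085
endloop
endfacet
facet normal 0.580 0.643 0.501
outer loop
vertex -0.475 -1.906 -1.651
vertex -1.388 -1.246 -1.441
vertex -1.1 -2.078 -0.707
endloop
endfacet
facet normal -0.529 0.816 0.231
outer loop
vertex -1.388 -1.246 -1.441
vertex -2.256 -1.627 -2.085
vertex -2.201 -1.905 -0.975
endloop
endfacet
facet normal -0.835 0.022 -0.549
outer loop
vertex -2.256 -1.627 -2.085
vertex -1.88 -2.522 -2.693
vertex -2.505 -2.694 -1.749
endloop
endfacet
facet normal 0.084 -0.643 -0.762
outer loop
vertex -1.88 -2.522 -2.693
vertex -0.779 -2.695 -2.425
vertex -1.592 -3.354 -1.959
endloop
endfacet
facet normal 0.959 -0.259 -0.112
outer loop
vertex -0.779 -2.695 -2.425
vertex -0.475 -1.906 -1.651
vertex -0.724 -2.973 -1.315
endloop
endfacet
facet normal -0.240 -0.021 0.971
outer loop
vertex -1.791 -2.972 -0.897
vertex -1.1 -2.078 -0.707
vertex -2.201 -1.905 -0.975
endloop
endfacet
facet normal -0.780 -0.258 0.570
outer loop
vertex -1.791 -2.972 -0.897
vertex -2.201 -1.905 -0.975
vertex -2.505 -2.694 -1.749
endloop
endfacet
facet normal -0.546 -0.816 0.191
outer loop
vertex -1.791 -2.972 -0.897
vertex -2.505 -2.694 -1.749
vertex -1.592 -3.354 -1.959
endloop
endfacet
facet normal 0.139 -0.923 0.358
outer loop
vertex -1.791 -2.972 -0.897
vertex -1.592 -3.354 -1.959
vertex -0.724 -2.973 -1.315
endloop
endfacet
facet normal 0.329 -0.432 0.840
outer loop
vertex -1.791 -2.972 -0.897
vertex -0.724 -2.973 -1.315
vertex -1.1 -2.078 -0.707
endloop
endfacet
facet normal -0.084 0.643 0.762
outer loop
vertex -2.201 -1.905 -0.975
vertex -1.1 -2.078 -0.707
vertex -1.388 -1.246 -1.441
endloop
endfacet
facet normal -0.959 0.259 0.112
outer loop
vertex -2.505 -2.694 -1.749
vertex -2.201 -1.905 -0.975
vertex -2.256 -1.627 -2.085
endloop
endfacet
facet normal -0.580 -0.643 -0.501
outer loop
vertex -1.592 -3.354 -1.959
vertex -2.505 -2.694 -1.749
vertex -1.88 -2.522 -2.693
endloop
endfacet
facet normal 0.529 -0.816 -0.231
outer loop
vertex -0.724 -2.973 -1.315
vertex -1.592 -3.354 -1.959
vertex -0.779 -2.695 -2.425
endloop
endfacet
facet normal 0.835 -0.022 0.549
outer loop
vertex -1.1 -2.078 -0.707
vertex -0.724 -2.973 -1.315
vertex -0.475 -1.906 -1.651
endloop
endfacet
facet normal -0.177 -0.057 -0.983
outer loop
vertex -3.087 1.339 -2.692
vertex -3.729 1.093 -2.562
vertex -3.623 1.783 -2.621
endloop
endfacet
facet normal 0.643 0.754 0.133
outer loop
vertex -3.087 1.339 -2.692
vertex -3.623 1.783 -2.621
vertex -3.371 1.207 -0.578
endloop
endfacet
facet normal -0.177 -0.057 -0.983
outer loop
vertex -3.623 1.783 -2.621
vertex -3.729 1.093 -2.562
vertex -4.266 1.537 -2.491
endloop
endfacet
facet normal -0.289 0.911 0.293
outer loop
vertex -3.623 1.783 -2.621
vertex -4.266 1.537 -2.491
vertex -3.371 1.207 -0.578
endloop
endfacet
facet normal -0.177 -0.057 -0.983
outer loop
vertex -4.266 1.537 -2.491
vertex -3.729 1.093 -2.562
vertex -4.372 0.848 -2.432
endloop
endfacet
facet normal -0.880 0.173 0.442
outer loop
vertex -4.266 1.537 -2.491
vertex -4.372 0.848 -2.432
vertex -3.371 1.207 -0.578
endloop
endfacet
facet normal -0.178 -0.055 -0.983
outer loop
vertex -4.372 0.848 -2.432
vertex -3.729 1.093 -2.562
vertex -3.835 0.404 -2.504
endloop
endfacet
facet normal -0.540 -0.723 0.431
outer loop
vertex -4.372 0.848 -2.432
vertex -3.835 0.404 -2.504
vertex -3.371 1.207 -0.578
endloop
endfacet
facet normal -0.178 -0.055 -0.983
outer loop
vertex -3.835 0.404 -2.504
vertex -3.729 1.093 -2.562
vertex -3.193 0.649 -2.634
endloop
endfacet
facet normal 0.391 -0.879 0.272
outer loop
vertex -3.835 0.404 -2.504
vertex -3.193 0.649 -2.634
vertex -3.371 1.207 -0.578
endloop
endfacet
facet normal -0.178 -0.055 -0.983
outer loop
vertex -3.193 0.649 -2.634
vertex -3.729 1.093 -2.562
vertex -3.087 1.339 -2.692
endloop
endfacet
facet normal 0.982 -0.141 0.123
outer loop
vertex -3.193 0.649 -2.634
vertex -3.087 1.339 -2.692
vertex -3.371 1.207 -0.578
endloop
endfacet

endsolid


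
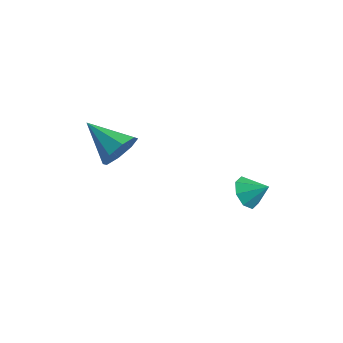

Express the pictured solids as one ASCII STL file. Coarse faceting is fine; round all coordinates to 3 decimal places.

solid 
facet normal -0.696 -0.443 -0.565
outer loop
vertex 2.069 2.145 -4.444
vertex 1.525 2.327 -3.917
vertex 1.817 2.676 -4.55
endloop
endfacet
facet normal 0.873 0.345 -0.345
outer loop
vertex 2.069 2.145 -4.444
vertex 1.817 2.676 -4.55
vertex 2.255 2.793 -3.323
endloop
endfacet
facet normal -0.696 -0.443 -0.565
outer loop
vertex 1.817 2.676 -4.55
vertex 1.525 2.327 -3.917
vertex 1.394 3.002 -4.285
endloop
endfacet
facet normal 0.486 0.836 -0.253
outer loop
vertex 1.817 2.676 -4.55
vertex 1.394 3.002 -4.285
vertex 2.255 2.793 -3.323
endloop
endfacet
facet normal -0.696 -0.443 -0.565
outer loop
vertex 1.394 3.002 -4.285
vertex 1.525 2.327 -3.917
vertex 1.047 2.934 -3.804
endloop
endfacet
facet normal 0.046 0.984 0.172
outer loop
vertex 1.394 3.002 -4.285
vertex 1.047 2.934 -3.804
vertex 2.255 2.793 -3.323
endloop
endfacet
facet normal -0.696 -0.443 -0.565
outer loop
vertex 1.047 2.934 -3.804
vertex 1.525 2.327 -3.917
vertex 0.98 2.51 -3.389
endloop
endfacet
facet normal -0.191 0.702 0.686
outer loop
vertex 1.047 2.934 -3.804
vertex 0.98 2.51 -3.389
vertex 2.255 2.793 -3.323
endloop
endfacet
facet normal -0.696 -0.443 -0.565
outer loop
vertex 0.98 2.51 -3.389
vertex 1.525 2.327 -3.917
vertex 1.232 1.979 -3.283
endloop
endfacet
facet normal -0.086 0.156 0.984
outer loop
vertex 0.98 2.51 -3.389
vertex 1.232 1.979 -3.283
vertex 2.255 2.793 -3.323
endloop
endfacet
facet normal -0.695 -0.444 -0.565
outer loop
vertex 1.232 1.979 -3.283
vertex 1.525 2.327 -3.917
vertex 1.656 1.652 -3.548
endloop
endfacet
facet normal 0.301 -0.334 0.893
outer loop
vertex 1.232 1.979 -3.283
vertex 1.656 1.652 -3.548
vertex 2.255 2.793 -3.323
endloop
endfacet
facet normal -0.696 -0.444 -0.564
outer loop
vertex 1.656 1.652 -3.548
vertex 1.525 2.327 -3.917
vertex 2.002 1.721 -4.029
endloop
endfacet
facet normal 0.743 -0.482 0.465
outer loop
vertex 1.656 1.652 -3.548
vertex 2.002 1.721 -4.029
vertex 2.255 2.793 -3.323
endloop
endfacet
facet normal -0.696 -0.443 -0.565
outer loop
vertex 2.002 1.721 -4.029
vertex 1.525 2.327 -3.917
vertex 2.069 2.145 -4.444
endloop
endfacet
facet normal 0.979 -0.200 -0.047
outer loop
vertex 2.002 1.721 -4.029
vertex 2.069 2.145 -4.444
vertex 2.255 2.793 -3.323
endloop
endfacet
facet normal 0.881 0.184 -0.436
outer loop
vertex 0.305 -2.689 0.756
vertex -0.114 -2.473 0.001
vertex 0.151 -2.026 0.724
endloop
endfacet
facet normal 0.018 0.052 0.998
outer loop
vertex 0.305 -2.689 0.756
vertex 0.151 -2.026 0.724
vertex -1.726 -2.807 0.799
endloop
endfacet
facet normal 0.881 0.183 -0.436
outer loop
vertex 0.151 -2.026 0.724
vertex -0.114 -2.473 0.001
vertex -0.158 -1.625 0.268
endloop
endfacet
facet normal -0.239 0.643 0.727
outer loop
vertex 0.151 -2.026 0.724
vertex -0.158 -1.625 0.268
vertex -1.726 -2.807 0.799
endloop
endfacet
facet normal 0.881 0.183 -0.436
outer loop
vertex -0.158 -1.625 0.268
vertex -0.114 -2.473 0.001
vertex -0.441 -1.72 -0.344
endloop
endfacet
facet normal -0.567 0.813 0.136
outer loop
vertex -0.158 -1.625 0.268
vertex -0.441 -1.72 -0.344
vertex -1.726 -2.807 0.799
endloop
endfacet
facet normal 0.881 0.183 -0.435
outer loop
vertex -0.441 -1.72 -0.344
vertex -0.114 -2.473 0.001
vertex -0.532 -2.256 -0.754
endloop
endfacet
facet normal -0.775 0.462 -0.432
outer loop
vertex -0.441 -1.72 -0.344
vertex -0.532 -2.256 -0.754
vertex -1.726 -2.807 0.799
endloop
endfacet
facet normal 0.881 0.182 -0.436
outer loop
vertex -0.532 -2.256 -0.754
vertex -0.114 -2.473 0.001
vertex -0.379 -2.919 -0.722
endloop
endfacet
facet normal -0.741 -0.202 -0.641
outer loop
vertex -0.532 -2.256 -0.754
vertex -0.379 -2.919 -0.722
vertex -1.726 -2.807 0.799
endloop
endfacet
facet normal 0.881 0.183 -0.436
outer loop
vertex -0.379 -2.919 -0.722
vertex -0.114 -2.473 0.001
vertex -0.07 -3.32 -0.266
endloop
endfacet
facet normal -0.484 -0.793 -0.370
outer loop
vertex -0.379 -2.919 -0.722
vertex -0.07 -3.32 -0.266
vertex -1.726 -2.807 0.799
endloop
endfacet
facet normal 0.881 0.183 -0.436
outer loop
vertex -0.07 -3.32 -0.266
vertex -0.114 -2.473 0.001
vertex 0.213 -3.225 0.346
endloop
endfacet
facet normal -0.156 -0.963 0.221
outer loop
vertex -0.07 -3.32 -0.266
vertex 0.213 -3.225 0.346
vertex -1.726 -2.807 0.799
endloop
endfacet
facet normal 0.881 0.183 -0.437
outer loop
vertex 0.213 -3.225 0.346
vertex -0.114 -2.473 0.001
vertex 0.305 -2.689 0.756
endloop
endfacet
facet normal 0.052 -0.612 0.789
outer loop
vertex 0.213 -3.225 0.346
vertex 0.305 -2.689 0.756
vertex -1.726 -2.807 0.799
endloop
endfacet

endsolid


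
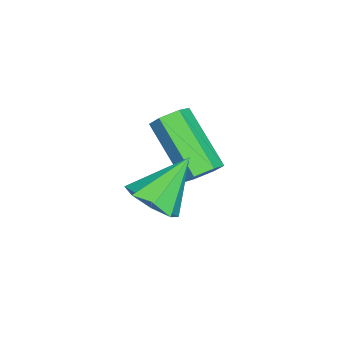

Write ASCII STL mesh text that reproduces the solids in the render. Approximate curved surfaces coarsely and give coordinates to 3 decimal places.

solid 
facet normal 0.505 0.580 -0.639
outer loop
vertex 2.408 2.292 -1.356
vertex 2.103 2.761 -1.171
vertex 2.608 2.614 -0.905
endloop
endfacet
facet normal 0.794 -0.603 0.079
outer loop
vertex 2.408 2.292 -1.356
vertex 2.608 2.614 -0.905
vertex 1.363 1.089 -0.035
endloop
endfacet
facet normal 0.794 -0.603 0.079
outer loop
vertex 1.363 1.089 -0.035
vertex 2.608 2.614 -0.905
vertex 1.563 1.412 0.417
endloop
endfacet
facet normal -0.505 -0.581 0.639
outer loop
vertex 1.363 1.089 -0.035
vertex 1.563 1.412 0.417
vertex 1.057 1.559 0.151
endloop
endfacet
facet normal 0.505 0.581 -0.638
outer loop
vertex 2.608 2.614 -0.905
vertex 2.103 2.761 -1.171
vertex 2.303 3.084 -0.719
endloop
endfacet
facet normal 0.691 0.171 0.702
outer loop
vertex 2.608 2.614 -0.905
vertex 2.303 3.084 -0.719
vertex 1.563 1.412 0.417
endloop
endfacet
facet normal 0.691 0.171 0.702
outer loop
vertex 1.563 1.412 0.417
vertex 2.303 3.084 -0.719
vertex 1.258 1.881 0.603
endloop
endfacet
facet normal -0.504 -0.581 0.638
outer loop
vertex 1.563 1.412 0.417
vertex 1.258 1.881 0.603
vertex 1.057 1.559 0.151
endloop
endfacet
facet normal 0.505 0.581 -0.639
outer loop
vertex 2.303 3.084 -0.719
vertex 2.103 2.761 -1.171
vertex 1.797 3.231 -0.985
endloop
endfacet
facet normal -0.103 0.775 0.624
outer loop
vertex 2.303 3.084 -0.719
vertex 1.797 3.231 -0.985
vertex 1.258 1.881 0.603
endloop
endfacet
facet normal -0.104 0.775 0.623
outer loop
vertex 1.258 1.881 0.603
vertex 1.797 3.231 -0.985
vertex 0.752 2.028 0.336
endloop
endfacet
facet normal -0.505 -0.581 0.638
outer loop
vertex 1.258 1.881 0.603
vertex 0.752 2.028 0.336
vertex 1.057 1.559 0.151
endloop
endfacet
facet normal 0.505 0.581 -0.639
outer loop
vertex 1.797 3.231 -0.985
vertex 2.103 2.761 -1.171
vertex 1.597 2.908 -1.437
endloop
endfacet
facet normal -0.794 0.603 -0.079
outer loop
vertex 1.797 3.231 -0.985
vertex 1.597 2.908 -1.437
vertex 0.752 2.028 0.336
endloop
endfacet
facet normal -0.794 0.603 -0.079
outer loop
vertex 0.752 2.028 0.336
vertex 1.597 2.908 -1.437
vertex 0.552 1.706 -0.115
endloop
endfacet
facet normal -0.505 -0.580 0.639
outer loop
vertex 0.752 2.028 0.336
vertex 0.552 1.706 -0.115
vertex 1.057 1.559 0.151
endloop
endfacet
facet normal 0.504 0.581 -0.638
outer loop
vertex 1.597 2.908 -1.437
vertex 2.103 2.761 -1.171
vertex 1.902 2.439 -1.623
endloop
endfacet
facet normal -0.691 -0.171 -0.702
outer loop
vertex 1.597 2.908 -1.437
vertex 1.902 2.439 -1.623
vertex 0.552 1.706 -0.115
endloop
endfacet
facet normal -0.691 -0.171 -0.702
outer loop
vertex 0.552 1.706 -0.115
vertex 1.902 2.439 -1.623
vertex 0.857 1.236 -0.301
endloop
endfacet
facet normal -0.505 -0.581 0.638
outer loop
vertex 0.552 1.706 -0.115
vertex 0.857 1.236 -0.301
vertex 1.057 1.559 0.151
endloop
endfacet
facet normal 0.505 0.581 -0.638
outer loop
vertex 1.902 2.439 -1.623
vertex 2.103 2.761 -1.171
vertex 2.408 2.292 -1.356
endloop
endfacet
facet normal 0.104 -0.775 -0.623
outer loop
vertex 1.902 2.439 -1.623
vertex 2.408 2.292 -1.356
vertex 0.857 1.236 -0.301
endloop
endfacet
facet normal 0.103 -0.775 -0.624
outer loop
vertex 0.857 1.236 -0.301
vertex 2.408 2.292 -1.356
vertex 1.363 1.089 -0.035
endloop
endfacet
facet normal -0.505 -0.581 0.639
outer loop
vertex 0.857 1.236 -0.301
vertex 1.363 1.089 -0.035
vertex 1.057 1.559 0.151
endloop
endfacet
facet normal 0.511 -0.460 -0.726
outer loop
vertex 4.881 2.061 -0.381
vertex 4.169 1.883 -0.77
vertex 4.708 2.515 -0.791
endloop
endfacet
facet normal 0.530 0.671 0.519
outer loop
vertex 4.881 2.061 -0.381
vertex 4.708 2.515 -0.791
vertex 3.311 2.657 0.45
endloop
endfacet
facet normal 0.511 -0.460 -0.726
outer loop
vertex 4.708 2.515 -0.791
vertex 4.169 1.883 -0.77
vertex 4.219 2.599 -1.188
endloop
endfacet
facet normal 0.137 0.990 0.041
outer loop
vertex 4.708 2.515 -0.791
vertex 4.219 2.599 -1.188
vertex 3.311 2.657 0.45
endloop
endfacet
facet normal 0.511 -0.460 -0.726
outer loop
vertex 4.219 2.599 -1.188
vertex 4.169 1.883 -0.77
vertex 3.701 2.263 -1.34
endloop
endfacet
facet normal -0.461 0.840 -0.285
outer loop
vertex 4.219 2.599 -1.188
vertex 3.701 2.263 -1.34
vertex 3.311 2.657 0.45
endloop
endfacet
facet normal 0.511 -0.460 -0.726
outer loop
vertex 3.701 2.263 -1.34
vertex 4.169 1.883 -0.77
vertex 3.458 1.706 -1.158
endloop
endfacet
facet normal -0.912 0.311 -0.267
outer loop
vertex 3.701 2.263 -1.34
vertex 3.458 1.706 -1.158
vertex 3.311 2.657 0.45
endloop
endfacet
facet normal 0.511 -0.460 -0.726
outer loop
vertex 3.458 1.706 -1.158
vertex 4.169 1.883 -0.77
vertex 3.631 1.252 -0.749
endloop
endfacet
facet normal -0.954 -0.288 0.083
outer loop
vertex 3.458 1.706 -1.158
vertex 3.631 1.252 -0.749
vertex 3.311 2.657 0.45
endloop
endfacet
facet normal 0.512 -0.460 -0.726
outer loop
vertex 3.631 1.252 -0.749
vertex 4.169 1.883 -0.77
vertex 4.12 1.168 -0.351
endloop
endfacet
facet normal -0.562 -0.607 0.562
outer loop
vertex 3.631 1.252 -0.749
vertex 4.12 1.168 -0.351
vertex 3.311 2.657 0.45
endloop
endfacet
facet normal 0.511 -0.460 -0.726
outer loop
vertex 4.12 1.168 -0.351
vertex 4.169 1.883 -0.77
vertex 4.638 1.504 -0.199
endloop
endfacet
facet normal 0.036 -0.458 0.888
outer loop
vertex 4.12 1.168 -0.351
vertex 4.638 1.504 -0.199
vertex 3.311 2.657 0.45
endloop
endfacet
facet normal 0.512 -0.460 -0.726
outer loop
vertex 4.638 1.504 -0.199
vertex 4.169 1.883 -0.77
vertex 4.881 2.061 -0.381
endloop
endfacet
facet normal 0.488 0.072 0.870
outer loop
vertex 4.638 1.504 -0.199
vertex 4.881 2.061 -0.381
vertex 3.311 2.657 0.45
endloop
endfacet

endsolid


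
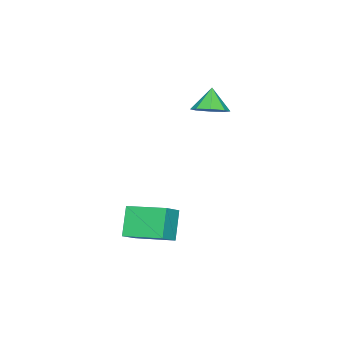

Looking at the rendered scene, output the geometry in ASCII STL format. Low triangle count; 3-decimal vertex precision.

solid 
facet normal 0.484 0.202 -0.851
outer loop
vertex -3.141 1.535 1.177
vertex -3.724 1.195 0.765
vertex -3.575 1.927 1.023
endloop
endfacet
facet normal 0.160 0.509 0.846
outer loop
vertex -3.141 1.535 1.177
vertex -3.575 1.927 1.023
vertex -4.276 0.965 1.735
endloop
endfacet
facet normal 0.484 0.202 -0.851
outer loop
vertex -3.575 1.927 1.023
vertex -3.724 1.195 0.765
vertex -4.096 1.89 0.718
endloop
endfacet
facet normal -0.391 0.714 0.581
outer loop
vertex -3.575 1.927 1.023
vertex -4.096 1.89 0.718
vertex -4.276 0.965 1.735
endloop
endfacet
facet normal 0.486 0.202 -0.850
outer loop
vertex -4.096 1.89 0.718
vertex -3.724 1.195 0.765
vertex -4.398 1.447 0.44
endloop
endfacet
facet normal -0.866 0.437 0.244
outer loop
vertex -4.096 1.89 0.718
vertex -4.398 1.447 0.44
vertex -4.276 0.965 1.735
endloop
endfacet
facet normal 0.485 0.201 -0.851
outer loop
vertex -4.398 1.447 0.44
vertex -3.724 1.195 0.765
vertex -4.306 0.856 0.353
endloop
endfacet
facet normal -0.987 -0.159 0.034
outer loop
vertex -4.398 1.447 0.44
vertex -4.306 0.856 0.353
vertex -4.276 0.965 1.735
endloop
endfacet
facet normal 0.485 0.202 -0.851
outer loop
vertex -4.306 0.856 0.353
vertex -3.724 1.195 0.765
vertex -3.872 0.463 0.507
endloop
endfacet
facet normal -0.683 -0.726 0.072
outer loop
vertex -4.306 0.856 0.353
vertex -3.872 0.463 0.507
vertex -4.276 0.965 1.735
endloop
endfacet
facet normal 0.484 0.202 -0.851
outer loop
vertex -3.872 0.463 0.507
vertex -3.724 1.195 0.765
vertex -3.351 0.5 0.812
endloop
endfacet
facet normal -0.132 -0.932 0.338
outer loop
vertex -3.872 0.463 0.507
vertex -3.351 0.5 0.812
vertex -4.276 0.965 1.735
endloop
endfacet
facet normal 0.485 0.203 -0.851
outer loop
vertex -3.351 0.5 0.812
vertex -3.724 1.195 0.765
vertex -3.049 0.943 1.09
endloop
endfacet
facet normal 0.342 -0.656 0.673
outer loop
vertex -3.351 0.5 0.812
vertex -3.049 0.943 1.09
vertex -4.276 0.965 1.735
endloop
endfacet
facet normal 0.485 0.200 -0.851
outer loop
vertex -3.049 0.943 1.09
vertex -3.724 1.195 0.765
vertex -3.141 1.535 1.177
endloop
endfacet
facet normal 0.464 -0.058 0.884
outer loop
vertex -3.049 0.943 1.09
vertex -3.141 1.535 1.177
vertex -4.276 0.965 1.735
endloop
endfacet
facet normal -0.836 0.053 -0.546
outer loop
vertex -0.501 -0.153 -3.597
vertex -0.618 1.578 -3.25
vertex 0.289 0.136 -4.778
endloop
endfacet
facet normal 0.067 -0.979 -0.195
outer loop
vertex 1.158 0.082 -4.21
vertex -0.501 -0.153 -3.597
vertex 0.289 0.136 -4.778
endloop
endfacet
facet normal -0.836 0.053 -0.546
outer loop
vertex 0.289 0.136 -4.778
vertex -0.618 1.578 -3.25
vertex 0.172 1.868 -4.431
endloop
endfacet
facet normal 0.545 0.200 -0.814
outer loop
vertex 0.172 1.868 -4.431
vertex 1.158 0.082 -4.21
vertex 0.289 0.136 -4.778
endloop
endfacet
facet normal -0.545 -0.200 0.814
outer loop
vertex -0.501 -0.153 -3.597
vertex 0.251 1.524 -2.682
vertex -0.618 1.578 -3.25
endloop
endfacet
facet normal 0.066 -0.978 -0.196
outer loop
vertex 0.368 -0.208 -3.029
vertex -0.501 -0.153 -3.597
vertex 1.158 0.082 -4.21
endloop
endfacet
facet normal -0.545 -0.200 0.814
outer loop
vertex 0.368 -0.208 -3.029
vertex 0.251 1.524 -2.682
vertex -0.501 -0.153 -3.597
endloop
endfacet
facet normal -0.067 0.978 0.195
outer loop
vertex -0.618 1.578 -3.25
vertex 0.251 1.524 -2.682
vertex 0.172 1.868 -4.431
endloop
endfacet
facet normal 0.545 0.200 -0.814
outer loop
vertex 1.041 1.813 -3.863
vertex 1.158 0.082 -4.21
vertex 0.172 1.868 -4.431
endloop
endfacet
facet normal -0.066 0.979 0.195
outer loop
vertex 0.172 1.868 -4.431
vertex 0.251 1.524 -2.682
vertex 1.041 1.813 -3.863
endloop
endfacet
facet normal 0.836 -0.053 0.546
outer loop
vertex 1.041 1.813 -3.863
vertex 0.368 -0.208 -3.029
vertex 1.158 0.082 -4.21
endloop
endfacet
facet normal 0.836 -0.053 0.546
outer loop
vertex 0.251 1.524 -2.682
vertex 0.368 -0.208 -3.029
vertex 1.041 1.813 -3.863
endloop
endfacet

endsolid


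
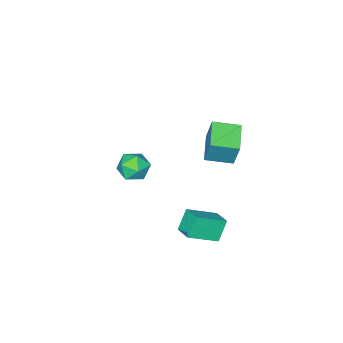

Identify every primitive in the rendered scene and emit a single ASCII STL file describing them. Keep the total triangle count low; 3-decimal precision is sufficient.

solid 
facet normal -0.691 0.702 -0.173
outer loop
vertex -0.548 1.96 3.679
vertex 0.709 3.082 3.206
vertex -0.695 1.381 1.917
endloop
endfacet
facet normal -0.718 -0.641 0.271
outer loop
vertex 0.411 0.258 2.194
vertex -0.548 1.96 3.679
vertex -0.695 1.381 1.917
endloop
endfacet
facet normal -0.691 0.702 -0.173
outer loop
vertex -0.695 1.381 1.917
vertex 0.709 3.082 3.206
vertex 0.563 2.503 1.444
endloop
endfacet
facet normal -0.079 -0.311 -0.947
outer loop
vertex 0.563 2.503 1.444
vertex 0.411 0.258 2.194
vertex -0.695 1.381 1.917
endloop
endfacet
facet normal 0.079 0.311 0.947
outer loop
vertex -0.548 1.96 3.679
vertex 1.815 1.959 3.483
vertex 0.709 3.082 3.206
endloop
endfacet
facet normal -0.719 -0.641 0.270
outer loop
vertex 0.557 0.837 3.956
vertex -0.548 1.96 3.679
vertex 0.411 0.258 2.194
endloop
endfacet
facet normal 0.079 0.311 0.947
outer loop
vertex 0.557 0.837 3.956
vertex 1.815 1.959 3.483
vertex -0.548 1.96 3.679
endloop
endfacet
facet normal 0.718 0.641 -0.270
outer loop
vertex 0.709 3.082 3.206
vertex 1.815 1.959 3.483
vertex 0.563 2.503 1.444
endloop
endfacet
facet normal -0.079 -0.311 -0.947
outer loop
vertex 1.668 1.38 1.721
vertex 0.411 0.258 2.194
vertex 0.563 2.503 1.444
endloop
endfacet
facet normal 0.719 0.641 -0.270
outer loop
vertex 0.563 2.503 1.444
vertex 1.815 1.959 3.483
vertex 1.668 1.38 1.721
endloop
endfacet
facet normal 0.691 -0.701 0.173
outer loop
vertex 1.668 1.38 1.721
vertex 0.557 0.837 3.956
vertex 0.411 0.258 2.194
endloop
endfacet
facet normal 0.691 -0.702 0.173
outer loop
vertex 1.815 1.959 3.483
vertex 0.557 0.837 3.956
vertex 1.668 1.38 1.721
endloop
endfacet
facet normal -0.535 -0.092 0.840
outer loop
vertex 3.881 2.297 -0.455
vertex 4.208 3.361 -0.13
vertex 2.328 3.051 -1.362
endloop
endfacet
facet normal -0.282 -0.918 -0.280
outer loop
vertex 3.072 3.179 -2.53
vertex 3.881 2.297 -0.455
vertex 2.328 3.051 -1.362
endloop
endfacet
facet normal -0.535 -0.092 0.840
outer loop
vertex 2.328 3.051 -1.362
vertex 4.208 3.361 -0.13
vertex 2.655 4.115 -1.037
endloop
endfacet
facet normal -0.796 0.387 -0.465
outer loop
vertex 2.655 4.115 -1.037
vertex 3.072 3.179 -2.53
vertex 2.328 3.051 -1.362
endloop
endfacet
facet normal 0.796 -0.387 0.465
outer loop
vertex 3.881 2.297 -0.455
vertex 4.952 3.489 -1.298
vertex 4.208 3.361 -0.13
endloop
endfacet
facet normal -0.282 -0.918 -0.280
outer loop
vertex 4.625 2.425 -1.623
vertex 3.881 2.297 -0.455
vertex 3.072 3.179 -2.53
endloop
endfacet
facet normal 0.796 -0.387 0.465
outer loop
vertex 4.625 2.425 -1.623
vertex 4.952 3.489 -1.298
vertex 3.881 2.297 -0.455
endloop
endfacet
facet normal 0.282 0.918 0.280
outer loop
vertex 4.208 3.361 -0.13
vertex 4.952 3.489 -1.298
vertex 2.655 4.115 -1.037
endloop
endfacet
facet normal -0.796 0.387 -0.465
outer loop
vertex 3.399 4.243 -2.205
vertex 3.072 3.179 -2.53
vertex 2.655 4.115 -1.037
endloop
endfacet
facet normal 0.282 0.918 0.280
outer loop
vertex 2.655 4.115 -1.037
vertex 4.952 3.489 -1.298
vertex 3.399 4.243 -2.205
endloop
endfacet
facet normal 0.535 0.092 -0.840
outer loop
vertex 3.399 4.243 -2.205
vertex 4.625 2.425 -1.623
vertex 3.072 3.179 -2.53
endloop
endfacet
facet normal 0.535 0.092 -0.840
outer loop
vertex 4.952 3.489 -1.298
vertex 4.625 2.425 -1.623
vertex 3.399 4.243 -2.205
endloop
endfacet
facet normal -0.090 0.996 0.023
outer loop
vertex 1.859 -3.18 -3.07
vertex 1.227 -3.257 -2.22
vertex 2.278 -3.165 -2.094
endloop
endfacet
facet normal 0.543 0.803 -0.245
outer loop
vertex 1.859 -3.18 -3.07
vertex 2.278 -3.165 -2.094
vertex 2.75 -3.72 -2.866
endloop
endfacet
facet normal 0.424 0.392 -0.816
outer loop
vertex 1.859 -3.18 -3.07
vertex 2.75 -3.72 -2.866
vertex 1.992 -4.155 -3.469
endloop
endfacet
facet normal -0.282 0.330 -0.901
outer loop
vertex 1.859 -3.18 -3.07
vertex 1.992 -4.155 -3.469
vertex 1.051 -3.869 -3.07
endloop
endfacet
facet normal -0.600 0.703 -0.382
outer loop
vertex 1.859 -3.18 -3.07
vertex 1.051 -3.869 -3.07
vertex 1.227 -3.257 -2.22
endloop
endfacet
facet normal 0.880 0.408 0.245
outer loop
vertex 2.75 -3.72 -2.866
vertex 2.278 -3.165 -2.094
vertex 2.669 -4.131 -1.89
endloop
endfacet
facet normal -0.144 0.719 0.679
outer loop
vertex 2.278 -3.165 -2.094
vertex 1.227 -3.257 -2.22
vertex 1.728 -3.845 -1.491
endloop
endfacet
facet normal -0.969 0.246 0.023
outer loop
vertex 1.227 -3.257 -2.22
vertex 1.051 -3.869 -3.07
vertex 0.97 -4.28 -2.094
endloop
endfacet
facet normal -0.454 -0.356 -0.816
outer loop
vertex 1.051 -3.869 -3.07
vertex 1.992 -4.155 -3.469
vertex 1.442 -4.835 -2.866
endloop
endfacet
facet normal 0.688 -0.256 -0.679
outer loop
vertex 1.992 -4.155 -3.469
vertex 2.75 -3.72 -2.866
vertex 2.493 -4.743 -2.74
endloop
endfacet
facet normal 0.282 -0.330 0.901
outer loop
vertex 1.861 -4.82 -1.89
vertex 2.669 -4.131 -1.89
vertex 1.728 -3.845 -1.491
endloop
endfacet
facet normal -0.424 -0.392 0.816
outer loop
vertex 1.861 -4.82 -1.89
vertex 1.728 -3.845 -1.491
vertex 0.97 -4.28 -2.094
endloop
endfacet
facet normal -0.543 -0.803 0.245
outer loop
vertex 1.861 -4.82 -1.89
vertex 0.97 -4.28 -2.094
vertex 1.442 -4.835 -2.866
endloop
endfacet
facet normal 0.090 -0.996 -0.023
outer loop
vertex 1.861 -4.82 -1.89
vertex 1.442 -4.835 -2.866
vertex 2.493 -4.743 -2.74
endloop
endfacet
facet normal 0.600 -0.703 0.382
outer loop
vertex 1.861 -4.82 -1.89
vertex 2.493 -4.743 -2.74
vertex 2.669 -4.131 -1.89
endloop
endfacet
facet normal 0.454 0.356 0.816
outer loop
vertex 1.728 -3.845 -1.491
vertex 2.669 -4.131 -1.89
vertex 2.278 -3.165 -2.094
endloop
endfacet
facet normal -0.688 0.256 0.679
outer loop
vertex 0.97 -4.28 -2.094
vertex 1.728 -3.845 -1.491
vertex 1.227 -3.257 -2.22
endloop
endfacet
facet normal -0.880 -0.408 -0.245
outer loop
vertex 1.442 -4.835 -2.866
vertex 0.97 -4.28 -2.094
vertex 1.051 -3.869 -3.07
endloop
endfacet
facet normal 0.144 -0.719 -0.679
outer loop
vertex 2.493 -4.743 -2.74
vertex 1.442 -4.835 -2.866
vertex 1.992 -4.155 -3.469
endloop
endfacet
facet normal 0.969 -0.246 -0.023
outer loop
vertex 2.669 -4.131 -1.89
vertex 2.493 -4.743 -2.74
vertex 2.75 -3.72 -2.866
endloop
endfacet

endsolid


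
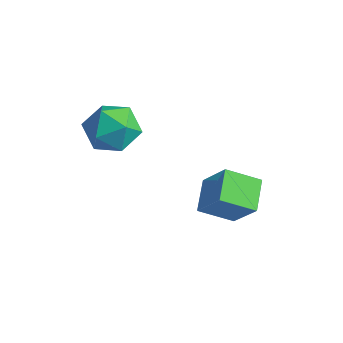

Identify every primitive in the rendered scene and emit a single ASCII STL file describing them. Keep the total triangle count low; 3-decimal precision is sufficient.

solid 
facet normal 0.283 0.156 0.946
outer loop
vertex -1.736 -3.284 -0.814
vertex -1.913 -3.914 -0.657
vertex -1.287 -3.783 -0.866
endloop
endfacet
facet normal 0.671 0.552 0.495
outer loop
vertex -1.736 -3.284 -0.814
vertex -1.287 -3.783 -0.866
vertex -1.323 -3.311 -1.344
endloop
endfacet
facet normal 0.224 0.967 0.125
outer loop
vertex -1.736 -3.284 -0.814
vertex -1.323 -3.311 -1.344
vertex -1.971 -3.15 -1.43
endloop
endfacet
facet normal -0.440 0.828 0.348
outer loop
vertex -1.736 -3.284 -0.814
vertex -1.971 -3.15 -1.43
vertex -2.336 -3.523 -1.005
endloop
endfacet
facet normal -0.402 0.326 0.855
outer loop
vertex -1.736 -3.284 -0.814
vertex -2.336 -3.523 -1.005
vertex -1.913 -3.914 -0.657
endloop
endfacet
facet normal 0.993 0.112 0.036
outer loop
vertex -1.323 -3.311 -1.344
vertex -1.287 -3.783 -0.866
vertex -1.244 -3.957 -1.515
endloop
endfacet
facet normal 0.366 -0.529 0.765
outer loop
vertex -1.287 -3.783 -0.866
vertex -1.913 -3.914 -0.657
vertex -1.609 -4.33 -1.09
endloop
endfacet
facet normal -0.744 -0.255 0.618
outer loop
vertex -1.913 -3.914 -0.657
vertex -2.336 -3.523 -1.005
vertex -2.257 -4.169 -1.176
endloop
endfacet
facet normal -0.805 0.557 -0.203
outer loop
vertex -2.336 -3.523 -1.005
vertex -1.971 -3.15 -1.43
vertex -2.293 -3.697 -1.654
endloop
endfacet
facet normal 0.269 0.782 -0.562
outer loop
vertex -1.971 -3.15 -1.43
vertex -1.323 -3.311 -1.344
vertex -1.667 -3.566 -1.863
endloop
endfacet
facet normal 0.440 -0.828 -0.348
outer loop
vertex -1.844 -4.196 -1.706
vertex -1.244 -3.957 -1.515
vertex -1.609 -4.33 -1.09
endloop
endfacet
facet normal -0.224 -0.967 -0.125
outer loop
vertex -1.844 -4.196 -1.706
vertex -1.609 -4.33 -1.09
vertex -2.257 -4.169 -1.176
endloop
endfacet
facet normal -0.671 -0.552 -0.495
outer loop
vertex -1.844 -4.196 -1.706
vertex -2.257 -4.169 -1.176
vertex -2.293 -3.697 -1.654
endloop
endfacet
facet normal -0.283 -0.156 -0.946
outer loop
vertex -1.844 -4.196 -1.706
vertex -2.293 -3.697 -1.654
vertex -1.667 -3.566 -1.863
endloop
endfacet
facet normal 0.402 -0.326 -0.855
outer loop
vertex -1.844 -4.196 -1.706
vertex -1.667 -3.566 -1.863
vertex -1.244 -3.957 -1.515
endloop
endfacet
facet normal 0.805 -0.557 0.203
outer loop
vertex -1.609 -4.33 -1.09
vertex -1.244 -3.957 -1.515
vertex -1.287 -3.783 -0.866
endloop
endfacet
facet normal -0.269 -0.782 0.562
outer loop
vertex -2.257 -4.169 -1.176
vertex -1.609 -4.33 -1.09
vertex -1.913 -3.914 -0.657
endloop
endfacet
facet normal -0.993 -0.112 -0.036
outer loop
vertex -2.293 -3.697 -1.654
vertex -2.257 -4.169 -1.176
vertex -2.336 -3.523 -1.005
endloop
endfacet
facet normal -0.366 0.529 -0.765
outer loop
vertex -1.667 -3.566 -1.863
vertex -2.293 -3.697 -1.654
vertex -1.971 -3.15 -1.43
endloop
endfacet
facet normal 0.744 0.255 -0.618
outer loop
vertex -1.244 -3.957 -1.515
vertex -1.667 -3.566 -1.863
vertex -1.323 -3.311 -1.344
endloop
endfacet
facet normal -0.554 0.732 0.396
outer loop
vertex -0.135 -2.05 -2.61
vertex 0.366 -1.445 -3.028
vertex -0.766 -2.088 -3.424
endloop
endfacet
facet normal -0.564 -0.680 0.469
outer loop
vertex -0.306 -2.695 -3.752
vertex -0.135 -2.05 -2.61
vertex -0.766 -2.088 -3.424
endloop
endfacet
facet normal -0.554 0.731 0.397
outer loop
vertex -0.766 -2.088 -3.424
vertex 0.366 -1.445 -3.028
vertex -0.265 -1.482 -3.841
endloop
endfacet
facet normal -0.612 -0.037 -0.790
outer loop
vertex -0.265 -1.482 -3.841
vertex -0.306 -2.695 -3.752
vertex -0.766 -2.088 -3.424
endloop
endfacet
facet normal 0.613 0.038 0.789
outer loop
vertex -0.135 -2.05 -2.61
vertex 0.826 -2.052 -3.356
vertex 0.366 -1.445 -3.028
endloop
endfacet
facet normal -0.564 -0.680 0.469
outer loop
vertex 0.325 -2.658 -2.939
vertex -0.135 -2.05 -2.61
vertex -0.306 -2.695 -3.752
endloop
endfacet
facet normal 0.613 0.037 0.789
outer loop
vertex 0.325 -2.658 -2.939
vertex 0.826 -2.052 -3.356
vertex -0.135 -2.05 -2.61
endloop
endfacet
facet normal 0.564 0.680 -0.468
outer loop
vertex 0.366 -1.445 -3.028
vertex 0.826 -2.052 -3.356
vertex -0.265 -1.482 -3.841
endloop
endfacet
facet normal -0.613 -0.037 -0.789
outer loop
vertex 0.195 -2.09 -4.17
vertex -0.306 -2.695 -3.752
vertex -0.265 -1.482 -3.841
endloop
endfacet
facet normal 0.564 0.680 -0.469
outer loop
vertex -0.265 -1.482 -3.841
vertex 0.826 -2.052 -3.356
vertex 0.195 -2.09 -4.17
endloop
endfacet
facet normal 0.554 -0.732 -0.396
outer loop
vertex 0.195 -2.09 -4.17
vertex 0.325 -2.658 -2.939
vertex -0.306 -2.695 -3.752
endloop
endfacet
facet normal 0.555 -0.731 -0.396
outer loop
vertex 0.826 -2.052 -3.356
vertex 0.325 -2.658 -2.939
vertex 0.195 -2.09 -4.17
endloop
endfacet

endsolid


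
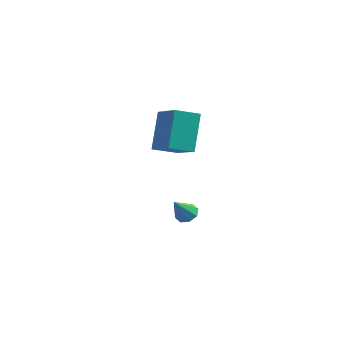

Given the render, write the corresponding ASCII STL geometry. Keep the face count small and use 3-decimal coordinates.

solid 
facet normal -0.770 0.452 -0.450
outer loop
vertex -2.862 3.053 4.16
vertex -2.118 3.917 3.755
vertex -2.516 1.963 2.47
endloop
endfacet
facet normal -0.615 -0.714 0.335
outer loop
vertex -1.222 1.203 3.225
vertex -2.862 3.053 4.16
vertex -2.516 1.963 2.47
endloop
endfacet
facet normal -0.770 0.452 -0.450
outer loop
vertex -2.516 1.963 2.47
vertex -2.118 3.917 3.755
vertex -1.772 2.827 2.065
endloop
endfacet
facet normal 0.169 -0.534 -0.828
outer loop
vertex -1.772 2.827 2.065
vertex -1.222 1.203 3.225
vertex -2.516 1.963 2.47
endloop
endfacet
facet normal -0.169 0.534 0.828
outer loop
vertex -2.862 3.053 4.16
vertex -0.824 3.157 4.51
vertex -2.118 3.917 3.755
endloop
endfacet
facet normal -0.615 -0.714 0.335
outer loop
vertex -1.568 2.293 4.915
vertex -2.862 3.053 4.16
vertex -1.222 1.203 3.225
endloop
endfacet
facet normal -0.169 0.534 0.828
outer loop
vertex -1.568 2.293 4.915
vertex -0.824 3.157 4.51
vertex -2.862 3.053 4.16
endloop
endfacet
facet normal 0.615 0.714 -0.335
outer loop
vertex -2.118 3.917 3.755
vertex -0.824 3.157 4.51
vertex -1.772 2.827 2.065
endloop
endfacet
facet normal 0.169 -0.534 -0.828
outer loop
vertex -0.478 2.067 2.82
vertex -1.222 1.203 3.225
vertex -1.772 2.827 2.065
endloop
endfacet
facet normal 0.615 0.714 -0.335
outer loop
vertex -1.772 2.827 2.065
vertex -0.824 3.157 4.51
vertex -0.478 2.067 2.82
endloop
endfacet
facet normal 0.770 -0.452 0.450
outer loop
vertex -0.478 2.067 2.82
vertex -1.568 2.293 4.915
vertex -1.222 1.203 3.225
endloop
endfacet
facet normal 0.770 -0.452 0.450
outer loop
vertex -0.824 3.157 4.51
vertex -1.568 2.293 4.915
vertex -0.478 2.067 2.82
endloop
endfacet
facet normal 0.147 0.593 -0.792
outer loop
vertex -1.216 2.936 -2.08
vertex -1.585 3.314 -1.865
vertex -1.022 3.231 -1.823
endloop
endfacet
facet normal 0.764 -0.629 0.146
outer loop
vertex -1.216 2.936 -2.08
vertex -1.022 3.231 -1.823
vertex -1.775 2.546 -0.835
endloop
endfacet
facet normal 0.146 0.591 -0.794
outer loop
vertex -1.022 3.231 -1.823
vertex -1.585 3.314 -1.865
vertex -1.158 3.575 -1.592
endloop
endfacet
facet normal 0.815 -0.065 0.576
outer loop
vertex -1.022 3.231 -1.823
vertex -1.158 3.575 -1.592
vertex -1.775 2.546 -0.835
endloop
endfacet
facet normal 0.147 0.590 -0.794
outer loop
vertex -1.158 3.575 -1.592
vertex -1.585 3.314 -1.865
vertex -1.543 3.766 -1.521
endloop
endfacet
facet normal 0.356 0.406 0.842
outer loop
vertex -1.158 3.575 -1.592
vertex -1.543 3.766 -1.521
vertex -1.775 2.546 -0.835
endloop
endfacet
facet normal 0.147 0.590 -0.794
outer loop
vertex -1.543 3.766 -1.521
vertex -1.585 3.314 -1.865
vertex -1.953 3.693 -1.651
endloop
endfacet
facet normal -0.341 0.509 0.790
outer loop
vertex -1.543 3.766 -1.521
vertex -1.953 3.693 -1.651
vertex -1.775 2.546 -0.835
endloop
endfacet
facet normal 0.148 0.591 -0.793
outer loop
vertex -1.953 3.693 -1.651
vertex -1.585 3.314 -1.865
vertex -2.147 3.398 -1.907
endloop
endfacet
facet normal -0.874 0.184 0.450
outer loop
vertex -1.953 3.693 -1.651
vertex -2.147 3.398 -1.907
vertex -1.775 2.546 -0.835
endloop
endfacet
facet normal 0.148 0.592 -0.792
outer loop
vertex -2.147 3.398 -1.907
vertex -1.585 3.314 -1.865
vertex -2.011 3.054 -2.139
endloop
endfacet
facet normal -0.925 -0.379 0.020
outer loop
vertex -2.147 3.398 -1.907
vertex -2.011 3.054 -2.139
vertex -1.775 2.546 -0.835
endloop
endfacet
facet normal 0.149 0.591 -0.793
outer loop
vertex -2.011 3.054 -2.139
vertex -1.585 3.314 -1.865
vertex -1.626 2.862 -2.21
endloop
endfacet
facet normal -0.469 -0.849 -0.246
outer loop
vertex -2.011 3.054 -2.139
vertex -1.626 2.862 -2.21
vertex -1.775 2.546 -0.835
endloop
endfacet
facet normal 0.145 0.592 -0.793
outer loop
vertex -1.626 2.862 -2.21
vertex -1.585 3.314 -1.865
vertex -1.216 2.936 -2.08
endloop
endfacet
facet normal 0.233 -0.953 -0.194
outer loop
vertex -1.626 2.862 -2.21
vertex -1.216 2.936 -2.08
vertex -1.775 2.546 -0.835
endloop
endfacet

endsolid
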